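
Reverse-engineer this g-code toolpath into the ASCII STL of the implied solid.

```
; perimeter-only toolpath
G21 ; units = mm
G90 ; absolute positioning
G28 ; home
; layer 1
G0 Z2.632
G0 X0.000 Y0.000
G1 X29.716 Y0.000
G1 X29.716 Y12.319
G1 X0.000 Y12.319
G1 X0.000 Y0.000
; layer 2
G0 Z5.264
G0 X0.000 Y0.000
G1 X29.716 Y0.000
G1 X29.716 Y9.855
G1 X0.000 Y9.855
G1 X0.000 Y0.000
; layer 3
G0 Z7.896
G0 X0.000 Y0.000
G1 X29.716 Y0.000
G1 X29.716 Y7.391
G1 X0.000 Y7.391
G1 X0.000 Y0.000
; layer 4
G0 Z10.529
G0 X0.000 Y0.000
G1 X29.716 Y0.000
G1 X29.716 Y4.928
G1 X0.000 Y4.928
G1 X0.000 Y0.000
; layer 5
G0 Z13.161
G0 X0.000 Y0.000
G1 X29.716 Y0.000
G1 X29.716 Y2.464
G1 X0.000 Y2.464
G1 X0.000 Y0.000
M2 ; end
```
solid part
  facet normal 0.0000 0.0000 -1.0000
    outer loop
      vertex 29.716 14.783 0.000
      vertex 29.716 0.000 0.000
      vertex 0.000 0.000 0.000
    endloop
  endfacet
  facet normal 0.0000 0.0000 -1.0000
    outer loop
      vertex 0.000 14.783 0.000
      vertex 29.716 14.783 0.000
      vertex 0.000 0.000 0.000
    endloop
  endfacet
  facet normal 0.0000 -1.0000 0.0000
    outer loop
      vertex 0.000 0.000 0.000
      vertex 29.716 0.000 0.000
      vertex 29.716 0.000 15.793
    endloop
  endfacet
  facet normal 0.0000 -1.0000 0.0000
    outer loop
      vertex 0.000 0.000 0.000
      vertex 29.716 0.000 15.793
      vertex 0.000 0.000 15.793
    endloop
  endfacet
  facet normal 0.0000 0.7301 0.6834
    outer loop
      vertex 0.000 0.000 15.793
      vertex 29.716 0.000 15.793
      vertex 29.716 14.783 0.000
    endloop
  endfacet
  facet normal 0.0000 0.7301 0.6834
    outer loop
      vertex 0.000 0.000 15.793
      vertex 29.716 14.783 0.000
      vertex 0.000 14.783 0.000
    endloop
  endfacet
  facet normal -1.0000 0.0000 0.0000
    outer loop
      vertex 0.000 0.000 15.793
      vertex 0.000 14.783 0.000
      vertex 0.000 0.000 0.000
    endloop
  endfacet
  facet normal 1.0000 0.0000 0.0000
    outer loop
      vertex 29.716 0.000 0.000
      vertex 29.716 14.783 0.000
      vertex 29.716 0.000 15.793
    endloop
  endfacet
endsolid part

The G0 Z moves step by Δz≈2.632 mm. The G1 loops shrink linearly with z, so the solid tapers from its base footprint up to z≈15.8. Closing with a flat bottom cap and the tapered top and triangulating gives 8 facets — a wedge (ramp): 29.7 × 14.8 mm base, rising to 15.8 mm along the y=0 edge and sloping linearly to z=0 at y=14.8.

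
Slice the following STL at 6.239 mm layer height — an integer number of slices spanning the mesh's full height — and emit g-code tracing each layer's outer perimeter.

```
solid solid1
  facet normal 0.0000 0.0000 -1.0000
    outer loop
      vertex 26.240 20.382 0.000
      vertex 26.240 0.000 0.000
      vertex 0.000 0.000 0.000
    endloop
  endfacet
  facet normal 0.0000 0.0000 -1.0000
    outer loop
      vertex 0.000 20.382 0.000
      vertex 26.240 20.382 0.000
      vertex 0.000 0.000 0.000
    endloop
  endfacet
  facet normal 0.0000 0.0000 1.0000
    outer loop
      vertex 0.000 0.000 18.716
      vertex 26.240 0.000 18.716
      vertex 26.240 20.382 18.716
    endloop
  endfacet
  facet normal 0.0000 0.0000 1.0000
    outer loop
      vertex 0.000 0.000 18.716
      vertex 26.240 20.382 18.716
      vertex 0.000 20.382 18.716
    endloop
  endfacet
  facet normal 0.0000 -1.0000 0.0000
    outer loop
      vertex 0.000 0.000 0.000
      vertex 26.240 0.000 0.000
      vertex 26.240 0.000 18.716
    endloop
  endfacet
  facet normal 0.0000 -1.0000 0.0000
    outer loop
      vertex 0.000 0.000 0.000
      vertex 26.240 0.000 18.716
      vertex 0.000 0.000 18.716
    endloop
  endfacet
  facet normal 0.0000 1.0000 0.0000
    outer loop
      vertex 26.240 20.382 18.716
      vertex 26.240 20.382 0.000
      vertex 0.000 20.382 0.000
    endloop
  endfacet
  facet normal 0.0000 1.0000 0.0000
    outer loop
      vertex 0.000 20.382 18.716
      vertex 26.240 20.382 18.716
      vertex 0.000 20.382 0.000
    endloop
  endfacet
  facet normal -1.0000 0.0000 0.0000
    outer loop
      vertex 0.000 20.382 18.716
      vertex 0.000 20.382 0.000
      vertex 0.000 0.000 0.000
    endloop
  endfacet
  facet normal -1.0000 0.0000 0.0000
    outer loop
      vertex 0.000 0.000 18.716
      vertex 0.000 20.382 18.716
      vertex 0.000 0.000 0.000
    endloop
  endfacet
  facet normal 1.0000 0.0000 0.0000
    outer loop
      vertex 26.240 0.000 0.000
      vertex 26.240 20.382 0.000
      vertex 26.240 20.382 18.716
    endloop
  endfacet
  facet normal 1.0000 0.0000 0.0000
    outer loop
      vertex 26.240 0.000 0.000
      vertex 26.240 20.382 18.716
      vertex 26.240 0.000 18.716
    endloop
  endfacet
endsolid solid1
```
; perimeter-only toolpath
G21 ; units = mm
G90 ; absolute positioning
G28 ; home
; layer 1
G0 Z6.239
G0 X0.000 Y0.000
G1 X26.240 Y0.000
G1 X26.240 Y20.382
G1 X0.000 Y20.382
G1 X0.000 Y0.000
; layer 2
G0 Z12.477
G0 X0.000 Y0.000
G1 X26.240 Y0.000
G1 X26.240 Y20.382
G1 X0.000 Y20.382
G1 X0.000 Y0.000
; layer 3
G0 Z18.716
G0 X0.000 Y0.000
G1 X26.240 Y0.000
G1 X26.240 Y20.382
G1 X0.000 Y20.382
G1 X0.000 Y0.000
M2 ; end

The solid is a rectangular box, roughly 26.2 × 20.4 mm footprint and 18.7 mm tall. Slicing at Δz = 6.239 mm — 3 equal slices spanning the solid's height, so layer i sits at z = i·h/3 — gives 3 non-empty perimeters. Each is a 4-segment closed polygon; G0 lifts to the layer z and rapids to the start vertex, then G1 traces the edges.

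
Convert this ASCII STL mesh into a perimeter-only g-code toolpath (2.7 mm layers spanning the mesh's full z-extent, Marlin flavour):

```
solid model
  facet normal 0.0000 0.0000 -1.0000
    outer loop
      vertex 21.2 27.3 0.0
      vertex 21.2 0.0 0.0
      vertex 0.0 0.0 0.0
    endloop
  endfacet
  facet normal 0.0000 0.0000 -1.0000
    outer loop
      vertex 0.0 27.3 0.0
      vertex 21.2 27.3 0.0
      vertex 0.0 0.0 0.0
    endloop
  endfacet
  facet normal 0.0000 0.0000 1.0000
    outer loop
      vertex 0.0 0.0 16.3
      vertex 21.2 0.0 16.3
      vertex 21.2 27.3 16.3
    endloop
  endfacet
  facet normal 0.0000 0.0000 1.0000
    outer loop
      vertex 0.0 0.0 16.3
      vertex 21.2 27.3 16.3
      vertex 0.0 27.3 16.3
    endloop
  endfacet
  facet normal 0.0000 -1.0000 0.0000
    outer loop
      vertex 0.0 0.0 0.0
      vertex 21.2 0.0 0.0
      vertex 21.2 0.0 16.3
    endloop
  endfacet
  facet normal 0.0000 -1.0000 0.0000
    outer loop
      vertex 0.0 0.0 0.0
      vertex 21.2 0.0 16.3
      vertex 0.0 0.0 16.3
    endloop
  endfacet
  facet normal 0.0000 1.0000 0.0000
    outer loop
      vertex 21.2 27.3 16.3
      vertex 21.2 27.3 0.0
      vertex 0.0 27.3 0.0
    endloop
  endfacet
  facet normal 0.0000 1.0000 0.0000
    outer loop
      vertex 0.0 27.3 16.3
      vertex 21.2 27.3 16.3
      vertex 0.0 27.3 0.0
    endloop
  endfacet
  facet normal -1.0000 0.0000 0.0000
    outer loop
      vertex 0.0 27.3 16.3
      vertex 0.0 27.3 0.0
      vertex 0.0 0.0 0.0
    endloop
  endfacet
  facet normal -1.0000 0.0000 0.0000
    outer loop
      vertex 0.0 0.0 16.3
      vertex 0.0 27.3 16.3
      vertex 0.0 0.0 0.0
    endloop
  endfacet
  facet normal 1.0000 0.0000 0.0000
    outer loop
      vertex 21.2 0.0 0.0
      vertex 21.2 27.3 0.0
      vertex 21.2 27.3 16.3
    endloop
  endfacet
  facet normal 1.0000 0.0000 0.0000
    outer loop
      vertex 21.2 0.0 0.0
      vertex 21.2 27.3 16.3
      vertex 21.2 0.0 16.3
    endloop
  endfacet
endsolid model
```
; perimeter-only toolpath
G21 ; units = mm
G90 ; absolute positioning
G28 ; home
; layer 1
G0 Z2.7
G0 X0.0 Y0.0
G1 X21.2 Y0.0
G1 X21.2 Y27.3
G1 X0.0 Y27.3
G1 X0.0 Y0.0
; layer 2
G0 Z5.4
G0 X0.0 Y0.0
G1 X21.2 Y0.0
G1 X21.2 Y27.3
G1 X0.0 Y27.3
G1 X0.0 Y0.0
; layer 3
G0 Z8.2
G0 X0.0 Y0.0
G1 X21.2 Y0.0
G1 X21.2 Y27.3
G1 X0.0 Y27.3
G1 X0.0 Y0.0
; layer 4
G0 Z10.9
G0 X0.0 Y0.0
G1 X21.2 Y0.0
G1 X21.2 Y27.3
G1 X0.0 Y27.3
G1 X0.0 Y0.0
; layer 5
G0 Z13.6
G0 X0.0 Y0.0
G1 X21.2 Y0.0
G1 X21.2 Y27.3
G1 X0.0 Y27.3
G1 X0.0 Y0.0
; layer 6
G0 Z16.3
G0 X0.0 Y0.0
G1 X21.2 Y0.0
G1 X21.2 Y27.3
G1 X0.0 Y27.3
G1 X0.0 Y0.0
M2 ; end

The solid is a rectangular box, roughly 21.2 × 27.3 mm footprint and 16.3 mm tall. Slicing at Δz = 2.7 mm — 6 equal slices spanning the solid's height, so layer i sits at z = i·h/6 — gives 6 non-empty perimeters. Each is a 4-segment closed polygon; G0 lifts to the layer z and rapids to the start vertex, then G1 traces the edges.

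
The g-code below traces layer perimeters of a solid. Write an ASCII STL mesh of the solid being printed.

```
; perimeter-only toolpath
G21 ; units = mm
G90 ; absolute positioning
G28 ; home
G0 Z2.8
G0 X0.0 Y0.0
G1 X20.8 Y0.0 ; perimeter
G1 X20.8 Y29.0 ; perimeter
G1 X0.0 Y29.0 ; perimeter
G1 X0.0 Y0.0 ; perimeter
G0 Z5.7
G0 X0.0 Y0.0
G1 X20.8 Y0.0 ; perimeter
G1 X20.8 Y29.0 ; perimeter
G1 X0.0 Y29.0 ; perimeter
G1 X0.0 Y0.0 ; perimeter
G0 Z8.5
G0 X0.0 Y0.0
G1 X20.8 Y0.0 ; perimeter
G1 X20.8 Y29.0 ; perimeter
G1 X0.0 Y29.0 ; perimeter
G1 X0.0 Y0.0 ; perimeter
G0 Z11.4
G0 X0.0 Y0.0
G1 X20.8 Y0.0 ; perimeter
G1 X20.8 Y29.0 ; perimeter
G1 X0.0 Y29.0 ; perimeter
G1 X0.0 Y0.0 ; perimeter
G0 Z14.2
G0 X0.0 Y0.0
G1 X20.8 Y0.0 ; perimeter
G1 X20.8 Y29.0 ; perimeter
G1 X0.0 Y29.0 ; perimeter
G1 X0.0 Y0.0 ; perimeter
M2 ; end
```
solid part
  facet normal 0.0000 0.0000 -1.0000
    outer loop
      vertex 20.8 29.0 0.0
      vertex 20.8 0.0 0.0
      vertex 0.0 0.0 0.0
    endloop
  endfacet
  facet normal 0.0000 0.0000 -1.0000
    outer loop
      vertex 0.0 29.0 0.0
      vertex 20.8 29.0 0.0
      vertex 0.0 0.0 0.0
    endloop
  endfacet
  facet normal 0.0000 0.0000 1.0000
    outer loop
      vertex 0.0 0.0 14.2
      vertex 20.8 0.0 14.2
      vertex 20.8 29.0 14.2
    endloop
  endfacet
  facet normal 0.0000 0.0000 1.0000
    outer loop
      vertex 0.0 0.0 14.2
      vertex 20.8 29.0 14.2
      vertex 0.0 29.0 14.2
    endloop
  endfacet
  facet normal 0.0000 -1.0000 0.0000
    outer loop
      vertex 0.0 0.0 0.0
      vertex 20.8 0.0 0.0
      vertex 20.8 0.0 14.2
    endloop
  endfacet
  facet normal 0.0000 -1.0000 0.0000
    outer loop
      vertex 0.0 0.0 0.0
      vertex 20.8 0.0 14.2
      vertex 0.0 0.0 14.2
    endloop
  endfacet
  facet normal 0.0000 1.0000 0.0000
    outer loop
      vertex 20.8 29.0 14.2
      vertex 20.8 29.0 0.0
      vertex 0.0 29.0 0.0
    endloop
  endfacet
  facet normal 0.0000 1.0000 0.0000
    outer loop
      vertex 0.0 29.0 14.2
      vertex 20.8 29.0 14.2
      vertex 0.0 29.0 0.0
    endloop
  endfacet
  facet normal -1.0000 0.0000 0.0000
    outer loop
      vertex 0.0 29.0 14.2
      vertex 0.0 29.0 0.0
      vertex 0.0 0.0 0.0
    endloop
  endfacet
  facet normal -1.0000 0.0000 0.0000
    outer loop
      vertex 0.0 0.0 14.2
      vertex 0.0 29.0 14.2
      vertex 0.0 0.0 0.0
    endloop
  endfacet
  facet normal 1.0000 0.0000 0.0000
    outer loop
      vertex 20.8 0.0 0.0
      vertex 20.8 29.0 0.0
      vertex 20.8 29.0 14.2
    endloop
  endfacet
  facet normal 1.0000 0.0000 0.0000
    outer loop
      vertex 20.8 0.0 0.0
      vertex 20.8 29.0 14.2
      vertex 20.8 0.0 14.2
    endloop
  endfacet
endsolid part

The G0 Z moves step by Δz≈2.8 mm. Every layer's G1 loop is the same polygon, so the solid is a straight extrusion of it from z=0 to z≈14.2. Closing with flat bottom and top caps and triangulating gives 12 facets — a rectangular box, roughly 20.8 × 29 mm footprint and 14.2 mm tall.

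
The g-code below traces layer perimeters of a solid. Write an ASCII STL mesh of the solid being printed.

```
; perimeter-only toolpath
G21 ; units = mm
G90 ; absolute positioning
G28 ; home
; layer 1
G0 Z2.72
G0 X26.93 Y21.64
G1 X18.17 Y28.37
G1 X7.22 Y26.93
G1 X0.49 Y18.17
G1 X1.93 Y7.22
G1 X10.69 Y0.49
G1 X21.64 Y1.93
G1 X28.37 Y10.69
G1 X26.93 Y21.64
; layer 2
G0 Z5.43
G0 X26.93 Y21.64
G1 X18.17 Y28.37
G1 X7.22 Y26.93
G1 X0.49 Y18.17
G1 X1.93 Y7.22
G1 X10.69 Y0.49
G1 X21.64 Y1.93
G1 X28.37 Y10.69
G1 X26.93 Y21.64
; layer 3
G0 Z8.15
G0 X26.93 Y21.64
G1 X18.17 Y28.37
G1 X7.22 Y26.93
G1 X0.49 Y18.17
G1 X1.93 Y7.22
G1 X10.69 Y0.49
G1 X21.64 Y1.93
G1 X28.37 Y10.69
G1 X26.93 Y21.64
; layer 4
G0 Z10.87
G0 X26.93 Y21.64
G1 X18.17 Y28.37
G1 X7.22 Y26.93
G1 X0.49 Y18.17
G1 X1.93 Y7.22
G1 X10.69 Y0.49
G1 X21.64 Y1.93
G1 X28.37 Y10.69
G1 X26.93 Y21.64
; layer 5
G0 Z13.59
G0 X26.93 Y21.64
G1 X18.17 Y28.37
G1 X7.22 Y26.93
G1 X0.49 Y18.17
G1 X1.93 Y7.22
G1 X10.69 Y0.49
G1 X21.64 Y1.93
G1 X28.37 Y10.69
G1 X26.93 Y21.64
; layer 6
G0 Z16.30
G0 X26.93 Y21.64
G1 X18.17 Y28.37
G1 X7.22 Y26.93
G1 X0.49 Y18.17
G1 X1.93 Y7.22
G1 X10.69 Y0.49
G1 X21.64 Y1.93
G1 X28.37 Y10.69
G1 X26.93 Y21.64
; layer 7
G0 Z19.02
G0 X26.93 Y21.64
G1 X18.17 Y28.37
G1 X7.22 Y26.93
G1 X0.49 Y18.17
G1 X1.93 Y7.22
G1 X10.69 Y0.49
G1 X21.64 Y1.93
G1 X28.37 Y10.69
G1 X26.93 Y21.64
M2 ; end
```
solid part
  facet normal 0.0000 0.0000 -1.0000
    outer loop
      vertex 7.22 26.93 0.00
      vertex 18.17 28.37 0.00
      vertex 26.93 21.64 0.00
    endloop
  endfacet
  facet normal 0.0000 0.0000 -1.0000
    outer loop
      vertex 0.49 18.17 0.00
      vertex 7.22 26.93 0.00
      vertex 26.93 21.64 0.00
    endloop
  endfacet
  facet normal 0.0000 0.0000 -1.0000
    outer loop
      vertex 1.93 7.22 0.00
      vertex 0.49 18.17 0.00
      vertex 26.93 21.64 0.00
    endloop
  endfacet
  facet normal 0.0000 0.0000 -1.0000
    outer loop
      vertex 10.69 0.49 0.00
      vertex 1.93 7.22 0.00
      vertex 26.93 21.64 0.00
    endloop
  endfacet
  facet normal 0.0000 0.0000 -1.0000
    outer loop
      vertex 21.64 1.93 0.00
      vertex 10.69 0.49 0.00
      vertex 26.93 21.64 0.00
    endloop
  endfacet
  facet normal 0.0000 0.0000 -1.0000
    outer loop
      vertex 28.37 10.69 0.00
      vertex 21.64 1.93 0.00
      vertex 26.93 21.64 0.00
    endloop
  endfacet
  facet normal 0.0000 0.0000 1.0000
    outer loop
      vertex 26.93 21.64 19.02
      vertex 18.17 28.37 19.02
      vertex 7.22 26.93 19.02
    endloop
  endfacet
  facet normal 0.0000 0.0000 1.0000
    outer loop
      vertex 26.93 21.64 19.02
      vertex 7.22 26.93 19.02
      vertex 0.49 18.17 19.02
    endloop
  endfacet
  facet normal 0.0000 0.0000 1.0000
    outer loop
      vertex 26.93 21.64 19.02
      vertex 0.49 18.17 19.02
      vertex 1.93 7.22 19.02
    endloop
  endfacet
  facet normal 0.0000 0.0000 1.0000
    outer loop
      vertex 26.93 21.64 19.02
      vertex 1.93 7.22 19.02
      vertex 10.69 0.49 19.02
    endloop
  endfacet
  facet normal 0.0000 0.0000 1.0000
    outer loop
      vertex 26.93 21.64 19.02
      vertex 10.69 0.49 19.02
      vertex 21.64 1.93 19.02
    endloop
  endfacet
  facet normal 0.0000 0.0000 1.0000
    outer loop
      vertex 26.93 21.64 19.02
      vertex 21.64 1.93 19.02
      vertex 28.37 10.69 19.02
    endloop
  endfacet
  facet normal 0.6092 0.7930 0.0000
    outer loop
      vertex 26.93 21.64 0.00
      vertex 18.17 28.37 0.00
      vertex 18.17 28.37 19.02
    endloop
  endfacet
  facet normal 0.6092 0.7930 0.0000
    outer loop
      vertex 26.93 21.64 0.00
      vertex 18.17 28.37 19.02
      vertex 26.93 21.64 19.02
    endloop
  endfacet
  facet normal -0.1304 0.9915 0.0000
    outer loop
      vertex 18.17 28.37 0.00
      vertex 7.22 26.93 0.00
      vertex 7.22 26.93 19.02
    endloop
  endfacet
  facet normal -0.1304 0.9915 0.0000
    outer loop
      vertex 18.17 28.37 0.00
      vertex 7.22 26.93 19.02
      vertex 18.17 28.37 19.02
    endloop
  endfacet
  facet normal -0.7930 0.6092 0.0000
    outer loop
      vertex 7.22 26.93 0.00
      vertex 0.49 18.17 0.00
      vertex 0.49 18.17 19.02
    endloop
  endfacet
  facet normal -0.7930 0.6092 0.0000
    outer loop
      vertex 7.22 26.93 0.00
      vertex 0.49 18.17 19.02
      vertex 7.22 26.93 19.02
    endloop
  endfacet
  facet normal -0.9915 -0.1304 0.0000
    outer loop
      vertex 0.49 18.17 0.00
      vertex 1.93 7.22 0.00
      vertex 1.93 7.22 19.02
    endloop
  endfacet
  facet normal -0.9915 -0.1304 0.0000
    outer loop
      vertex 0.49 18.17 0.00
      vertex 1.93 7.22 19.02
      vertex 0.49 18.17 19.02
    endloop
  endfacet
  facet normal -0.6092 -0.7930 0.0000
    outer loop
      vertex 1.93 7.22 0.00
      vertex 10.69 0.49 0.00
      vertex 10.69 0.49 19.02
    endloop
  endfacet
  facet normal -0.6092 -0.7930 0.0000
    outer loop
      vertex 1.93 7.22 0.00
      vertex 10.69 0.49 19.02
      vertex 1.93 7.22 19.02
    endloop
  endfacet
  facet normal 0.1304 -0.9915 0.0000
    outer loop
      vertex 10.69 0.49 0.00
      vertex 21.64 1.93 0.00
      vertex 21.64 1.93 19.02
    endloop
  endfacet
  facet normal 0.1304 -0.9915 0.0000
    outer loop
      vertex 10.69 0.49 0.00
      vertex 21.64 1.93 19.02
      vertex 10.69 0.49 19.02
    endloop
  endfacet
  facet normal 0.7930 -0.6092 0.0000
    outer loop
      vertex 21.64 1.93 0.00
      vertex 28.37 10.69 0.00
      vertex 28.37 10.69 19.02
    endloop
  endfacet
  facet normal 0.7930 -0.6092 0.0000
    outer loop
      vertex 21.64 1.93 0.00
      vertex 28.37 10.69 19.02
      vertex 21.64 1.93 19.02
    endloop
  endfacet
  facet normal 0.9915 0.1304 0.0000
    outer loop
      vertex 28.37 10.69 0.00
      vertex 26.93 21.64 0.00
      vertex 26.93 21.64 19.02
    endloop
  endfacet
  facet normal 0.9915 0.1304 0.0000
    outer loop
      vertex 28.37 10.69 0.00
      vertex 26.93 21.64 19.02
      vertex 28.37 10.69 19.02
    endloop
  endfacet
endsolid part

The G0 Z moves step by Δz≈2.72 mm. Every layer's G1 loop is the same polygon, so the solid is a straight extrusion of it from z=0 to z≈19. Closing with flat bottom and top caps and triangulating gives 28 facets — a regular 8-sided prism (a cylinder approximated with 8 flat sides), circumscribed radius ≈ 14.4 mm, height ≈ 19 mm.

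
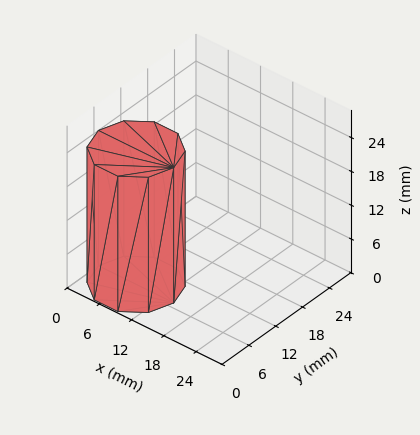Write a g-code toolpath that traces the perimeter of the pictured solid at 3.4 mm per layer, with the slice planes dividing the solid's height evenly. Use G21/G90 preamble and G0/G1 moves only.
Reading the render: the shape is a regular 10-sided prism (a cylinder approximated with 10 flat sides), circumscribed radius ≈ 7 mm, height ≈ 24 mm (dimensions read to the nearest mm from the axis ticks). For the g-code, the solid's height is divided into equal slices at the stated Δz and each level perimeter traced with G1 moves after a G0 lift.

; perimeter-only toolpath
G21 ; units = mm
G90 ; absolute positioning
G28 ; home
; layer 1
G0 Z3.4
G0 X14.0 Y7.0
G1 X12.7 Y11.1
G1 X9.2 Y13.7
G1 X4.8 Y13.7
G1 X1.3 Y11.1
G1 X0.0 Y7.0
G1 X1.3 Y2.9
G1 X4.8 Y0.3
G1 X9.2 Y0.3
G1 X12.7 Y2.9
G1 X14.0 Y7.0
; layer 2
G0 Z6.9
G0 X14.0 Y7.0
G1 X12.7 Y11.1
G1 X9.2 Y13.7
G1 X4.8 Y13.7
G1 X1.3 Y11.1
G1 X0.0 Y7.0
G1 X1.3 Y2.9
G1 X4.8 Y0.3
G1 X9.2 Y0.3
G1 X12.7 Y2.9
G1 X14.0 Y7.0
; layer 3
G0 Z10.3
G0 X14.0 Y7.0
G1 X12.7 Y11.1
G1 X9.2 Y13.7
G1 X4.8 Y13.7
G1 X1.3 Y11.1
G1 X0.0 Y7.0
G1 X1.3 Y2.9
G1 X4.8 Y0.3
G1 X9.2 Y0.3
G1 X12.7 Y2.9
G1 X14.0 Y7.0
; layer 4
G0 Z13.7
G0 X14.0 Y7.0
G1 X12.7 Y11.1
G1 X9.2 Y13.7
G1 X4.8 Y13.7
G1 X1.3 Y11.1
G1 X0.0 Y7.0
G1 X1.3 Y2.9
G1 X4.8 Y0.3
G1 X9.2 Y0.3
G1 X12.7 Y2.9
G1 X14.0 Y7.0
; layer 5
G0 Z17.1
G0 X14.0 Y7.0
G1 X12.7 Y11.1
G1 X9.2 Y13.7
G1 X4.8 Y13.7
G1 X1.3 Y11.1
G1 X0.0 Y7.0
G1 X1.3 Y2.9
G1 X4.8 Y0.3
G1 X9.2 Y0.3
G1 X12.7 Y2.9
G1 X14.0 Y7.0
; layer 6
G0 Z20.6
G0 X14.0 Y7.0
G1 X12.7 Y11.1
G1 X9.2 Y13.7
G1 X4.8 Y13.7
G1 X1.3 Y11.1
G1 X0.0 Y7.0
G1 X1.3 Y2.9
G1 X4.8 Y0.3
G1 X9.2 Y0.3
G1 X12.7 Y2.9
G1 X14.0 Y7.0
; layer 7
G0 Z24.0
G0 X14.0 Y7.0
G1 X12.7 Y11.1
G1 X9.2 Y13.7
G1 X4.8 Y13.7
G1 X1.3 Y11.1
G1 X0.0 Y7.0
G1 X1.3 Y2.9
G1 X4.8 Y0.3
G1 X9.2 Y0.3
G1 X12.7 Y2.9
G1 X14.0 Y7.0
M2 ; end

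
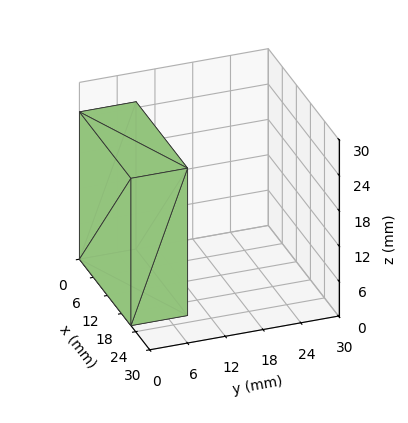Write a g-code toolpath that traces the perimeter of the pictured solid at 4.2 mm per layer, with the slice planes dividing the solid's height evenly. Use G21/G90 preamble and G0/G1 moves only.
Reading the render: the shape is a rectangular box, roughly 22 × 9 mm footprint and 25 mm tall (dimensions read to the nearest mm from the axis ticks). For the g-code, the solid's height is divided into equal slices at the stated Δz and each level perimeter traced with G1 moves after a G0 lift.

; perimeter-only toolpath
G21 ; units = mm
G90 ; absolute positioning
G28 ; home
; layer 1
G0 Z4.2
G0 X0.0 Y0.0
G1 X22.0 Y0.0
G1 X22.0 Y9.0
G1 X0.0 Y9.0
G1 X0.0 Y0.0
; layer 2
G0 Z8.3
G0 X0.0 Y0.0
G1 X22.0 Y0.0
G1 X22.0 Y9.0
G1 X0.0 Y9.0
G1 X0.0 Y0.0
; layer 3
G0 Z12.5
G0 X0.0 Y0.0
G1 X22.0 Y0.0
G1 X22.0 Y9.0
G1 X0.0 Y9.0
G1 X0.0 Y0.0
; layer 4
G0 Z16.7
G0 X0.0 Y0.0
G1 X22.0 Y0.0
G1 X22.0 Y9.0
G1 X0.0 Y9.0
G1 X0.0 Y0.0
; layer 5
G0 Z20.8
G0 X0.0 Y0.0
G1 X22.0 Y0.0
G1 X22.0 Y9.0
G1 X0.0 Y9.0
G1 X0.0 Y0.0
; layer 6
G0 Z25.0
G0 X0.0 Y0.0
G1 X22.0 Y0.0
G1 X22.0 Y9.0
G1 X0.0 Y9.0
G1 X0.0 Y0.0
M2 ; end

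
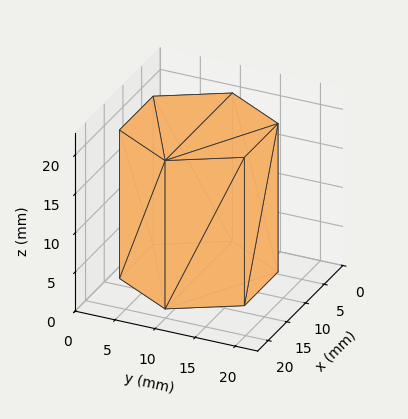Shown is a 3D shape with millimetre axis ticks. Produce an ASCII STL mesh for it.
Reading the render: the shape is a regular 6-sided prism (a cylinder approximated with 6 flat sides), circumscribed radius ≈ 9 mm, height ≈ 19 mm (dimensions read to the nearest mm from the axis ticks). For the STL, each face is triangulated and given an outward normal.

solid part
  facet normal 0.0000 0.0000 -1.0000
    outer loop
      vertex 4.5 16.8 0.0
      vertex 13.5 16.8 0.0
      vertex 18.0 9.0 0.0
    endloop
  endfacet
  facet normal 0.0000 0.0000 -1.0000
    outer loop
      vertex 0.0 9.0 0.0
      vertex 4.5 16.8 0.0
      vertex 18.0 9.0 0.0
    endloop
  endfacet
  facet normal 0.0000 0.0000 -1.0000
    outer loop
      vertex 4.5 1.2 0.0
      vertex 0.0 9.0 0.0
      vertex 18.0 9.0 0.0
    endloop
  endfacet
  facet normal 0.0000 0.0000 -1.0000
    outer loop
      vertex 13.5 1.2 0.0
      vertex 4.5 1.2 0.0
      vertex 18.0 9.0 0.0
    endloop
  endfacet
  facet normal 0.0000 0.0000 1.0000
    outer loop
      vertex 18.0 9.0 19.0
      vertex 13.5 16.8 19.0
      vertex 4.5 16.8 19.0
    endloop
  endfacet
  facet normal 0.0000 0.0000 1.0000
    outer loop
      vertex 18.0 9.0 19.0
      vertex 4.5 16.8 19.0
      vertex 0.0 9.0 19.0
    endloop
  endfacet
  facet normal 0.0000 0.0000 1.0000
    outer loop
      vertex 18.0 9.0 19.0
      vertex 0.0 9.0 19.0
      vertex 4.5 1.2 19.0
    endloop
  endfacet
  facet normal 0.0000 0.0000 1.0000
    outer loop
      vertex 18.0 9.0 19.0
      vertex 4.5 1.2 19.0
      vertex 13.5 1.2 19.0
    endloop
  endfacet
  facet normal 0.8662 0.4997 0.0000
    outer loop
      vertex 18.0 9.0 0.0
      vertex 13.5 16.8 0.0
      vertex 13.5 16.8 19.0
    endloop
  endfacet
  facet normal 0.8662 0.4997 0.0000
    outer loop
      vertex 18.0 9.0 0.0
      vertex 13.5 16.8 19.0
      vertex 18.0 9.0 19.0
    endloop
  endfacet
  facet normal 0.0000 1.0000 0.0000
    outer loop
      vertex 13.5 16.8 0.0
      vertex 4.5 16.8 0.0
      vertex 4.5 16.8 19.0
    endloop
  endfacet
  facet normal 0.0000 1.0000 0.0000
    outer loop
      vertex 13.5 16.8 0.0
      vertex 4.5 16.8 19.0
      vertex 13.5 16.8 19.0
    endloop
  endfacet
  facet normal -0.8662 0.4997 0.0000
    outer loop
      vertex 4.5 16.8 0.0
      vertex 0.0 9.0 0.0
      vertex 0.0 9.0 19.0
    endloop
  endfacet
  facet normal -0.8662 0.4997 0.0000
    outer loop
      vertex 4.5 16.8 0.0
      vertex 0.0 9.0 19.0
      vertex 4.5 16.8 19.0
    endloop
  endfacet
  facet normal -0.8662 -0.4997 0.0000
    outer loop
      vertex 0.0 9.0 0.0
      vertex 4.5 1.2 0.0
      vertex 4.5 1.2 19.0
    endloop
  endfacet
  facet normal -0.8662 -0.4997 0.0000
    outer loop
      vertex 0.0 9.0 0.0
      vertex 4.5 1.2 19.0
      vertex 0.0 9.0 19.0
    endloop
  endfacet
  facet normal 0.0000 -1.0000 0.0000
    outer loop
      vertex 4.5 1.2 0.0
      vertex 13.5 1.2 0.0
      vertex 13.5 1.2 19.0
    endloop
  endfacet
  facet normal 0.0000 -1.0000 0.0000
    outer loop
      vertex 4.5 1.2 0.0
      vertex 13.5 1.2 19.0
      vertex 4.5 1.2 19.0
    endloop
  endfacet
  facet normal 0.8662 -0.4997 0.0000
    outer loop
      vertex 13.5 1.2 0.0
      vertex 18.0 9.0 0.0
      vertex 18.0 9.0 19.0
    endloop
  endfacet
  facet normal 0.8662 -0.4997 0.0000
    outer loop
      vertex 13.5 1.2 0.0
      vertex 18.0 9.0 19.0
      vertex 13.5 1.2 19.0
    endloop
  endfacet
endsolid part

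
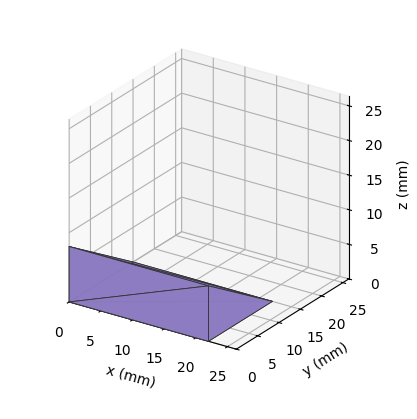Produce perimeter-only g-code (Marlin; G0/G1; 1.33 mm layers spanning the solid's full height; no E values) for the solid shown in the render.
Reading the render: the shape is a wedge (ramp): 22 × 15 mm base, rising to 8 mm along the y=0 edge and sloping linearly to z=0 at y=15 (dimensions read to the nearest mm from the axis ticks). For the g-code, the solid's height is divided into equal slices at the stated Δz and each level perimeter traced with G1 moves after a G0 lift.

; perimeter-only toolpath
G21 ; units = mm
G90 ; absolute positioning
G28 ; home
; layer 1
G0 Z1.33
G0 X0.00 Y0.00
G1 X22.00 Y0.00
G1 X22.00 Y12.50
G1 X0.00 Y12.50
G1 X0.00 Y0.00
; layer 2
G0 Z2.67
G0 X0.00 Y0.00
G1 X22.00 Y0.00
G1 X22.00 Y10.00
G1 X0.00 Y10.00
G1 X0.00 Y0.00
; layer 3
G0 Z4.00
G0 X0.00 Y0.00
G1 X22.00 Y0.00
G1 X22.00 Y7.50
G1 X0.00 Y7.50
G1 X0.00 Y0.00
; layer 4
G0 Z5.33
G0 X0.00 Y0.00
G1 X22.00 Y0.00
G1 X22.00 Y5.00
G1 X0.00 Y5.00
G1 X0.00 Y0.00
; layer 5
G0 Z6.67
G0 X0.00 Y0.00
G1 X22.00 Y0.00
G1 X22.00 Y2.50
G1 X0.00 Y2.50
G1 X0.00 Y0.00
M2 ; end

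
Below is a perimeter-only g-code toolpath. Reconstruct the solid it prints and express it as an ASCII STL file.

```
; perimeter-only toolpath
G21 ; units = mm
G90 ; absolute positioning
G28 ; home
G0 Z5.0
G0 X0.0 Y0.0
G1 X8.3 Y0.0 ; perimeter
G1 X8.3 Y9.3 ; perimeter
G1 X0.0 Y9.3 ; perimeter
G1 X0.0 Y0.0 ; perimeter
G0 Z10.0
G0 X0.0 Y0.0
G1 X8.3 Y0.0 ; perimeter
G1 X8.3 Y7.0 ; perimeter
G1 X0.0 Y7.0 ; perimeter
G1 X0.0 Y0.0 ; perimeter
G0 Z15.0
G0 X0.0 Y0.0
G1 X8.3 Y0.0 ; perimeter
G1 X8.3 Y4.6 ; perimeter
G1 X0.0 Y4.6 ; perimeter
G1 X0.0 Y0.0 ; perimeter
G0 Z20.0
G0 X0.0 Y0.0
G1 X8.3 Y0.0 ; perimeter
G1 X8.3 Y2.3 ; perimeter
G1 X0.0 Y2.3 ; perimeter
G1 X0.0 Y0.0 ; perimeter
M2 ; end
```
solid part
  facet normal 0.0000 0.0000 -1.0000
    outer loop
      vertex 8.3 11.6 0.0
      vertex 8.3 0.0 0.0
      vertex 0.0 0.0 0.0
    endloop
  endfacet
  facet normal 0.0000 0.0000 -1.0000
    outer loop
      vertex 0.0 11.6 0.0
      vertex 8.3 11.6 0.0
      vertex 0.0 0.0 0.0
    endloop
  endfacet
  facet normal 0.0000 -1.0000 0.0000
    outer loop
      vertex 0.0 0.0 0.0
      vertex 8.3 0.0 0.0
      vertex 8.3 0.0 25.0
    endloop
  endfacet
  facet normal 0.0000 -1.0000 0.0000
    outer loop
      vertex 0.0 0.0 0.0
      vertex 8.3 0.0 25.0
      vertex 0.0 0.0 25.0
    endloop
  endfacet
  facet normal 0.0000 0.9071 0.4209
    outer loop
      vertex 0.0 0.0 25.0
      vertex 8.3 0.0 25.0
      vertex 8.3 11.6 0.0
    endloop
  endfacet
  facet normal 0.0000 0.9071 0.4209
    outer loop
      vertex 0.0 0.0 25.0
      vertex 8.3 11.6 0.0
      vertex 0.0 11.6 0.0
    endloop
  endfacet
  facet normal -1.0000 0.0000 0.0000
    outer loop
      vertex 0.0 0.0 25.0
      vertex 0.0 11.6 0.0
      vertex 0.0 0.0 0.0
    endloop
  endfacet
  facet normal 1.0000 0.0000 0.0000
    outer loop
      vertex 8.3 0.0 0.0
      vertex 8.3 11.6 0.0
      vertex 8.3 0.0 25.0
    endloop
  endfacet
endsolid part

The G0 Z moves step by Δz≈5.0 mm. The G1 loops shrink linearly with z, so the solid tapers from its base footprint up to z≈25. Closing with a flat bottom cap and the tapered top and triangulating gives 8 facets — a wedge (ramp): 8.3 × 11.6 mm base, rising to 25 mm along the y=0 edge and sloping linearly to z=0 at y=11.6.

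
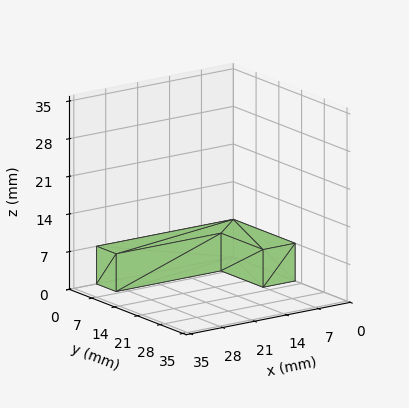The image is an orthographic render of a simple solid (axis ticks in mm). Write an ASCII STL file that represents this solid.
Reading the render: the shape is an L-shaped prism: outer 30 × 19 mm, arm thicknesses ≈ 6 mm (horizontal) and 7 mm (vertical), extruded 7 mm in z (dimensions read to the nearest mm from the axis ticks). For the STL, each face is triangulated and given an outward normal.

solid part
  facet normal 0.0000 0.0000 -1.0000
    outer loop
      vertex 30.000 6.000 0.000
      vertex 30.000 0.000 0.000
      vertex 0.000 0.000 0.000
    endloop
  endfacet
  facet normal 0.0000 0.0000 -1.0000
    outer loop
      vertex 7.000 6.000 0.000
      vertex 30.000 6.000 0.000
      vertex 0.000 0.000 0.000
    endloop
  endfacet
  facet normal 0.0000 0.0000 -1.0000
    outer loop
      vertex 7.000 19.000 0.000
      vertex 7.000 6.000 0.000
      vertex 0.000 0.000 0.000
    endloop
  endfacet
  facet normal 0.0000 0.0000 -1.0000
    outer loop
      vertex 0.000 19.000 0.000
      vertex 7.000 19.000 0.000
      vertex 0.000 0.000 0.000
    endloop
  endfacet
  facet normal 0.0000 0.0000 1.0000
    outer loop
      vertex 0.000 0.000 7.000
      vertex 30.000 0.000 7.000
      vertex 30.000 6.000 7.000
    endloop
  endfacet
  facet normal 0.0000 0.0000 1.0000
    outer loop
      vertex 0.000 0.000 7.000
      vertex 30.000 6.000 7.000
      vertex 7.000 6.000 7.000
    endloop
  endfacet
  facet normal 0.0000 0.0000 1.0000
    outer loop
      vertex 0.000 0.000 7.000
      vertex 7.000 6.000 7.000
      vertex 7.000 19.000 7.000
    endloop
  endfacet
  facet normal 0.0000 0.0000 1.0000
    outer loop
      vertex 0.000 0.000 7.000
      vertex 7.000 19.000 7.000
      vertex 0.000 19.000 7.000
    endloop
  endfacet
  facet normal 0.0000 -1.0000 0.0000
    outer loop
      vertex 0.000 0.000 0.000
      vertex 30.000 0.000 0.000
      vertex 30.000 0.000 7.000
    endloop
  endfacet
  facet normal 0.0000 -1.0000 0.0000
    outer loop
      vertex 0.000 0.000 0.000
      vertex 30.000 0.000 7.000
      vertex 0.000 0.000 7.000
    endloop
  endfacet
  facet normal 1.0000 0.0000 0.0000
    outer loop
      vertex 30.000 0.000 0.000
      vertex 30.000 6.000 0.000
      vertex 30.000 6.000 7.000
    endloop
  endfacet
  facet normal 1.0000 0.0000 0.0000
    outer loop
      vertex 30.000 0.000 0.000
      vertex 30.000 6.000 7.000
      vertex 30.000 0.000 7.000
    endloop
  endfacet
  facet normal 0.0000 1.0000 0.0000
    outer loop
      vertex 30.000 6.000 0.000
      vertex 7.000 6.000 0.000
      vertex 7.000 6.000 7.000
    endloop
  endfacet
  facet normal 0.0000 1.0000 0.0000
    outer loop
      vertex 30.000 6.000 0.000
      vertex 7.000 6.000 7.000
      vertex 30.000 6.000 7.000
    endloop
  endfacet
  facet normal 1.0000 0.0000 0.0000
    outer loop
      vertex 7.000 6.000 0.000
      vertex 7.000 19.000 0.000
      vertex 7.000 19.000 7.000
    endloop
  endfacet
  facet normal 1.0000 0.0000 0.0000
    outer loop
      vertex 7.000 6.000 0.000
      vertex 7.000 19.000 7.000
      vertex 7.000 6.000 7.000
    endloop
  endfacet
  facet normal 0.0000 1.0000 0.0000
    outer loop
      vertex 7.000 19.000 0.000
      vertex 0.000 19.000 0.000
      vertex 0.000 19.000 7.000
    endloop
  endfacet
  facet normal 0.0000 1.0000 0.0000
    outer loop
      vertex 7.000 19.000 0.000
      vertex 0.000 19.000 7.000
      vertex 7.000 19.000 7.000
    endloop
  endfacet
  facet normal -1.0000 0.0000 0.0000
    outer loop
      vertex 0.000 19.000 0.000
      vertex 0.000 0.000 0.000
      vertex 0.000 0.000 7.000
    endloop
  endfacet
  facet normal -1.0000 0.0000 0.0000
    outer loop
      vertex 0.000 19.000 0.000
      vertex 0.000 0.000 7.000
      vertex 0.000 19.000 7.000
    endloop
  endfacet
endsolid part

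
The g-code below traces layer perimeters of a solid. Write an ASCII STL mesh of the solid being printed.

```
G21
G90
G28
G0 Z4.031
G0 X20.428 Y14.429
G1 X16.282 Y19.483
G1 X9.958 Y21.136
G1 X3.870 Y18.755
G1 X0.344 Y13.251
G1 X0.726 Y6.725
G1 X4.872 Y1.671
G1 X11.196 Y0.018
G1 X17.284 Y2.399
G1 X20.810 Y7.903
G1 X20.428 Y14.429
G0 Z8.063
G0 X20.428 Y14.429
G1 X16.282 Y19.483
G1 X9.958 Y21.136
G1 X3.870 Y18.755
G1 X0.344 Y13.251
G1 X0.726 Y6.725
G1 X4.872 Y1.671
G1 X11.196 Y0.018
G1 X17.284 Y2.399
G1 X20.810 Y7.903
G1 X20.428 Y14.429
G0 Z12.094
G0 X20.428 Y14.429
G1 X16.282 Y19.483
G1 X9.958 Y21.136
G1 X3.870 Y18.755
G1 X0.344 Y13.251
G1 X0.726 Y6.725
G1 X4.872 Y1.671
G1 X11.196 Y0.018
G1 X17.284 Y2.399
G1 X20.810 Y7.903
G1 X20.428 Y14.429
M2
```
solid part
  facet normal 0.0000 0.0000 -1.0000
    outer loop
      vertex 9.958 21.136 0.000
      vertex 16.282 19.483 0.000
      vertex 20.428 14.429 0.000
    endloop
  endfacet
  facet normal 0.0000 0.0000 -1.0000
    outer loop
      vertex 3.870 18.755 0.000
      vertex 9.958 21.136 0.000
      vertex 20.428 14.429 0.000
    endloop
  endfacet
  facet normal 0.0000 0.0000 -1.0000
    outer loop
      vertex 0.344 13.251 0.000
      vertex 3.870 18.755 0.000
      vertex 20.428 14.429 0.000
    endloop
  endfacet
  facet normal 0.0000 0.0000 -1.0000
    outer loop
      vertex 0.726 6.725 0.000
      vertex 0.344 13.251 0.000
      vertex 20.428 14.429 0.000
    endloop
  endfacet
  facet normal 0.0000 0.0000 -1.0000
    outer loop
      vertex 4.872 1.671 0.000
      vertex 0.726 6.725 0.000
      vertex 20.428 14.429 0.000
    endloop
  endfacet
  facet normal 0.0000 0.0000 -1.0000
    outer loop
      vertex 11.196 0.018 0.000
      vertex 4.872 1.671 0.000
      vertex 20.428 14.429 0.000
    endloop
  endfacet
  facet normal 0.0000 0.0000 -1.0000
    outer loop
      vertex 17.284 2.399 0.000
      vertex 11.196 0.018 0.000
      vertex 20.428 14.429 0.000
    endloop
  endfacet
  facet normal 0.0000 0.0000 -1.0000
    outer loop
      vertex 20.810 7.903 0.000
      vertex 17.284 2.399 0.000
      vertex 20.428 14.429 0.000
    endloop
  endfacet
  facet normal 0.0000 0.0000 1.0000
    outer loop
      vertex 20.428 14.429 12.094
      vertex 16.282 19.483 12.094
      vertex 9.958 21.136 12.094
    endloop
  endfacet
  facet normal 0.0000 0.0000 1.0000
    outer loop
      vertex 20.428 14.429 12.094
      vertex 9.958 21.136 12.094
      vertex 3.870 18.755 12.094
    endloop
  endfacet
  facet normal 0.0000 0.0000 1.0000
    outer loop
      vertex 20.428 14.429 12.094
      vertex 3.870 18.755 12.094
      vertex 0.344 13.251 12.094
    endloop
  endfacet
  facet normal 0.0000 0.0000 1.0000
    outer loop
      vertex 20.428 14.429 12.094
      vertex 0.344 13.251 12.094
      vertex 0.726 6.725 12.094
    endloop
  endfacet
  facet normal 0.0000 0.0000 1.0000
    outer loop
      vertex 20.428 14.429 12.094
      vertex 0.726 6.725 12.094
      vertex 4.872 1.671 12.094
    endloop
  endfacet
  facet normal 0.0000 0.0000 1.0000
    outer loop
      vertex 20.428 14.429 12.094
      vertex 4.872 1.671 12.094
      vertex 11.196 0.018 12.094
    endloop
  endfacet
  facet normal 0.0000 0.0000 1.0000
    outer loop
      vertex 20.428 14.429 12.094
      vertex 11.196 0.018 12.094
      vertex 17.284 2.399 12.094
    endloop
  endfacet
  facet normal 0.0000 0.0000 1.0000
    outer loop
      vertex 20.428 14.429 12.094
      vertex 17.284 2.399 12.094
      vertex 20.810 7.903 12.094
    endloop
  endfacet
  facet normal 0.7731 0.6342 0.0000
    outer loop
      vertex 20.428 14.429 0.000
      vertex 16.282 19.483 0.000
      vertex 16.282 19.483 12.094
    endloop
  endfacet
  facet normal 0.7731 0.6342 0.0000
    outer loop
      vertex 20.428 14.429 0.000
      vertex 16.282 19.483 12.094
      vertex 20.428 14.429 12.094
    endloop
  endfacet
  facet normal 0.2529 0.9675 0.0000
    outer loop
      vertex 16.282 19.483 0.000
      vertex 9.958 21.136 0.000
      vertex 9.958 21.136 12.094
    endloop
  endfacet
  facet normal 0.2529 0.9675 0.0000
    outer loop
      vertex 16.282 19.483 0.000
      vertex 9.958 21.136 12.094
      vertex 16.282 19.483 12.094
    endloop
  endfacet
  facet normal -0.3642 0.9313 0.0000
    outer loop
      vertex 9.958 21.136 0.000
      vertex 3.870 18.755 0.000
      vertex 3.870 18.755 12.094
    endloop
  endfacet
  facet normal -0.3642 0.9313 0.0000
    outer loop
      vertex 9.958 21.136 0.000
      vertex 3.870 18.755 12.094
      vertex 9.958 21.136 12.094
    endloop
  endfacet
  facet normal -0.8420 0.5394 0.0000
    outer loop
      vertex 3.870 18.755 0.000
      vertex 0.344 13.251 0.000
      vertex 0.344 13.251 12.094
    endloop
  endfacet
  facet normal -0.8420 0.5394 0.0000
    outer loop
      vertex 3.870 18.755 0.000
      vertex 0.344 13.251 12.094
      vertex 3.870 18.755 12.094
    endloop
  endfacet
  facet normal -0.9983 -0.0584 0.0000
    outer loop
      vertex 0.344 13.251 0.000
      vertex 0.726 6.725 0.000
      vertex 0.726 6.725 12.094
    endloop
  endfacet
  facet normal -0.9983 -0.0584 0.0000
    outer loop
      vertex 0.344 13.251 0.000
      vertex 0.726 6.725 12.094
      vertex 0.344 13.251 12.094
    endloop
  endfacet
  facet normal -0.7731 -0.6342 0.0000
    outer loop
      vertex 0.726 6.725 0.000
      vertex 4.872 1.671 0.000
      vertex 4.872 1.671 12.094
    endloop
  endfacet
  facet normal -0.7731 -0.6342 0.0000
    outer loop
      vertex 0.726 6.725 0.000
      vertex 4.872 1.671 12.094
      vertex 0.726 6.725 12.094
    endloop
  endfacet
  facet normal -0.2529 -0.9675 0.0000
    outer loop
      vertex 4.872 1.671 0.000
      vertex 11.196 0.018 0.000
      vertex 11.196 0.018 12.094
    endloop
  endfacet
  facet normal -0.2529 -0.9675 0.0000
    outer loop
      vertex 4.872 1.671 0.000
      vertex 11.196 0.018 12.094
      vertex 4.872 1.671 12.094
    endloop
  endfacet
  facet normal 0.3642 -0.9313 0.0000
    outer loop
      vertex 11.196 0.018 0.000
      vertex 17.284 2.399 0.000
      vertex 17.284 2.399 12.094
    endloop
  endfacet
  facet normal 0.3642 -0.9313 0.0000
    outer loop
      vertex 11.196 0.018 0.000
      vertex 17.284 2.399 12.094
      vertex 11.196 0.018 12.094
    endloop
  endfacet
  facet normal 0.8420 -0.5394 0.0000
    outer loop
      vertex 17.284 2.399 0.000
      vertex 20.810 7.903 0.000
      vertex 20.810 7.903 12.094
    endloop
  endfacet
  facet normal 0.8420 -0.5394 0.0000
    outer loop
      vertex 17.284 2.399 0.000
      vertex 20.810 7.903 12.094
      vertex 17.284 2.399 12.094
    endloop
  endfacet
  facet normal 0.9983 0.0584 0.0000
    outer loop
      vertex 20.810 7.903 0.000
      vertex 20.428 14.429 0.000
      vertex 20.428 14.429 12.094
    endloop
  endfacet
  facet normal 0.9983 0.0584 0.0000
    outer loop
      vertex 20.810 7.903 0.000
      vertex 20.428 14.429 12.094
      vertex 20.810 7.903 12.094
    endloop
  endfacet
endsolid part

The G0 Z moves step by Δz≈4.031 mm. Every layer's G1 loop is the same polygon, so the solid is a straight extrusion of it from z=0 to z≈12.1. Closing with flat bottom and top caps and triangulating gives 36 facets — a regular 10-sided prism (a cylinder approximated with 10 flat sides), circumscribed radius ≈ 10.6 mm, height ≈ 12.1 mm.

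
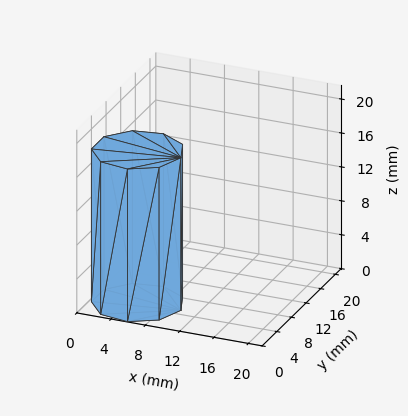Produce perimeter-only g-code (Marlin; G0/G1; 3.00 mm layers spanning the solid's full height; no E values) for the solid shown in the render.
Reading the render: the shape is a regular 9-sided prism (a cylinder approximated with 9 flat sides), circumscribed radius ≈ 5 mm, height ≈ 18 mm (dimensions read to the nearest mm from the axis ticks). For the g-code, the solid's height is divided into equal slices at the stated Δz and each level perimeter traced with G1 moves after a G0 lift.

; perimeter-only toolpath
G21 ; units = mm
G90 ; absolute positioning
G28 ; home
; layer 1
G0 Z3.00
G0 X10.00 Y5.00
G1 X8.83 Y8.21
G1 X5.87 Y9.92
G1 X2.50 Y9.33
G1 X0.30 Y6.71
G1 X0.30 Y3.29
G1 X2.50 Y0.67
G1 X5.87 Y0.08
G1 X8.83 Y1.79
G1 X10.00 Y5.00
; layer 2
G0 Z6.00
G0 X10.00 Y5.00
G1 X8.83 Y8.21
G1 X5.87 Y9.92
G1 X2.50 Y9.33
G1 X0.30 Y6.71
G1 X0.30 Y3.29
G1 X2.50 Y0.67
G1 X5.87 Y0.08
G1 X8.83 Y1.79
G1 X10.00 Y5.00
; layer 3
G0 Z9.00
G0 X10.00 Y5.00
G1 X8.83 Y8.21
G1 X5.87 Y9.92
G1 X2.50 Y9.33
G1 X0.30 Y6.71
G1 X0.30 Y3.29
G1 X2.50 Y0.67
G1 X5.87 Y0.08
G1 X8.83 Y1.79
G1 X10.00 Y5.00
; layer 4
G0 Z12.00
G0 X10.00 Y5.00
G1 X8.83 Y8.21
G1 X5.87 Y9.92
G1 X2.50 Y9.33
G1 X0.30 Y6.71
G1 X0.30 Y3.29
G1 X2.50 Y0.67
G1 X5.87 Y0.08
G1 X8.83 Y1.79
G1 X10.00 Y5.00
; layer 5
G0 Z15.00
G0 X10.00 Y5.00
G1 X8.83 Y8.21
G1 X5.87 Y9.92
G1 X2.50 Y9.33
G1 X0.30 Y6.71
G1 X0.30 Y3.29
G1 X2.50 Y0.67
G1 X5.87 Y0.08
G1 X8.83 Y1.79
G1 X10.00 Y5.00
; layer 6
G0 Z18.00
G0 X10.00 Y5.00
G1 X8.83 Y8.21
G1 X5.87 Y9.92
G1 X2.50 Y9.33
G1 X0.30 Y6.71
G1 X0.30 Y3.29
G1 X2.50 Y0.67
G1 X5.87 Y0.08
G1 X8.83 Y1.79
G1 X10.00 Y5.00
M2 ; end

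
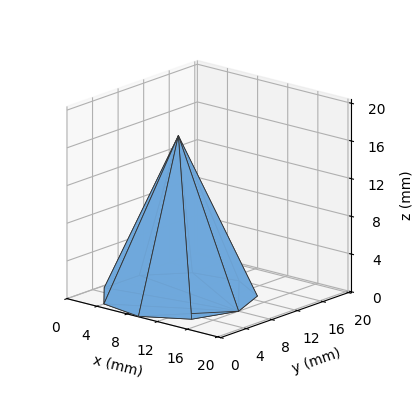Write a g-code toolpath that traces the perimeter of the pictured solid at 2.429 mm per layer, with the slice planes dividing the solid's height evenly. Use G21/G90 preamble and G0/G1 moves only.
Reading the render: the shape is a regular 9-sided pyramid, base circumscribed radius ≈ 8 mm, apex at z ≈ 17 mm (dimensions read to the nearest mm from the axis ticks). For the g-code, the solid's height is divided into equal slices at the stated Δz and each level perimeter traced with G1 moves after a G0 lift.

; perimeter-only toolpath
G21 ; units = mm
G90 ; absolute positioning
G28 ; home
; layer 1
G0 Z2.429
G0 X14.857 Y8.000
G1 X13.253 Y12.407
G1 X9.191 Y14.753
G1 X4.571 Y13.938
G1 X1.556 Y10.345
G1 X1.556 Y5.655
G1 X4.571 Y2.062
G1 X9.191 Y1.247
G1 X13.253 Y3.593
G1 X14.857 Y8.000
; layer 2
G0 Z4.857
G0 X13.714 Y8.000
G1 X12.377 Y11.673
G1 X8.992 Y13.627
G1 X5.143 Y12.949
G1 X2.630 Y9.954
G1 X2.630 Y6.046
G1 X5.143 Y3.051
G1 X8.992 Y2.373
G1 X12.377 Y4.327
G1 X13.714 Y8.000
; layer 3
G0 Z7.286
G0 X12.571 Y8.000
G1 X11.502 Y10.938
G1 X8.794 Y12.502
G1 X5.714 Y11.959
G1 X3.704 Y9.563
G1 X3.704 Y6.437
G1 X5.714 Y4.041
G1 X8.794 Y3.498
G1 X11.502 Y5.062
G1 X12.571 Y8.000
; layer 4
G0 Z9.714
G0 X11.429 Y8.000
G1 X10.626 Y10.204
G1 X8.595 Y11.376
G1 X6.286 Y10.969
G1 X4.778 Y9.173
G1 X4.778 Y6.827
G1 X6.286 Y5.031
G1 X8.595 Y4.624
G1 X10.626 Y5.796
G1 X11.429 Y8.000
; layer 5
G0 Z12.143
G0 X10.286 Y8.000
G1 X9.751 Y9.469
G1 X8.397 Y10.251
G1 X6.857 Y9.979
G1 X5.852 Y8.782
G1 X5.852 Y7.218
G1 X6.857 Y6.021
G1 X8.397 Y5.749
G1 X9.751 Y6.531
G1 X10.286 Y8.000
; layer 6
G0 Z14.571
G0 X9.143 Y8.000
G1 X8.875 Y8.735
G1 X8.198 Y9.125
G1 X7.429 Y8.990
G1 X6.926 Y8.391
G1 X6.926 Y7.609
G1 X7.429 Y7.010
G1 X8.198 Y6.875
G1 X8.875 Y7.265
G1 X9.143 Y8.000
M2 ; end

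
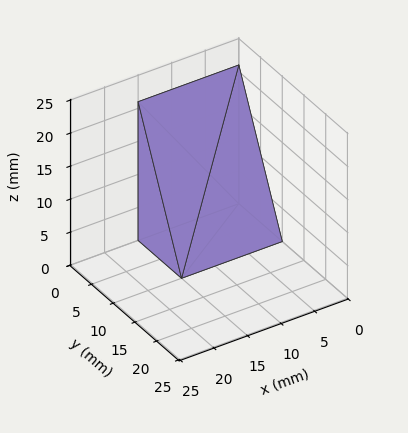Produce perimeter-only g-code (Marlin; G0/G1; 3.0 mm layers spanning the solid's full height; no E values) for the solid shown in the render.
Reading the render: the shape is a wedge (ramp): 15 × 10 mm base, rising to 21 mm along the y=0 edge and sloping linearly to z=0 at y=10 (dimensions read to the nearest mm from the axis ticks). For the g-code, the solid's height is divided into equal slices at the stated Δz and each level perimeter traced with G1 moves after a G0 lift.

; perimeter-only toolpath
G21 ; units = mm
G90 ; absolute positioning
G28 ; home
; layer 1
G0 Z3.0
G0 X0.0 Y0.0
G1 X15.0 Y0.0
G1 X15.0 Y8.6
G1 X0.0 Y8.6
G1 X0.0 Y0.0
; layer 2
G0 Z6.0
G0 X0.0 Y0.0
G1 X15.0 Y0.0
G1 X15.0 Y7.1
G1 X0.0 Y7.1
G1 X0.0 Y0.0
; layer 3
G0 Z9.0
G0 X0.0 Y0.0
G1 X15.0 Y0.0
G1 X15.0 Y5.7
G1 X0.0 Y5.7
G1 X0.0 Y0.0
; layer 4
G0 Z12.0
G0 X0.0 Y0.0
G1 X15.0 Y0.0
G1 X15.0 Y4.3
G1 X0.0 Y4.3
G1 X0.0 Y0.0
; layer 5
G0 Z15.0
G0 X0.0 Y0.0
G1 X15.0 Y0.0
G1 X15.0 Y2.9
G1 X0.0 Y2.9
G1 X0.0 Y0.0
; layer 6
G0 Z18.0
G0 X0.0 Y0.0
G1 X15.0 Y0.0
G1 X15.0 Y1.4
G1 X0.0 Y1.4
G1 X0.0 Y0.0
M2 ; end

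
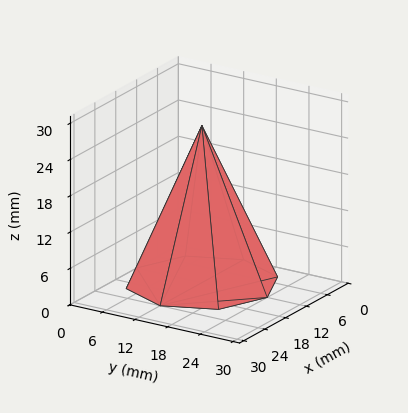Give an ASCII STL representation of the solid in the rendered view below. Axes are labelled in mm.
Reading the render: the shape is a regular 8-sided pyramid, base circumscribed radius ≈ 12 mm, apex at z ≈ 26 mm (dimensions read to the nearest mm from the axis ticks). For the STL, each face is triangulated and given an outward normal.

solid part
  facet normal 0.0000 0.0000 -1.0000
    outer loop
      vertex 12.000 24.000 0.000
      vertex 20.485 20.485 0.000
      vertex 24.000 12.000 0.000
    endloop
  endfacet
  facet normal 0.0000 0.0000 -1.0000
    outer loop
      vertex 3.515 20.485 0.000
      vertex 12.000 24.000 0.000
      vertex 24.000 12.000 0.000
    endloop
  endfacet
  facet normal 0.0000 0.0000 -1.0000
    outer loop
      vertex 0.000 12.000 0.000
      vertex 3.515 20.485 0.000
      vertex 24.000 12.000 0.000
    endloop
  endfacet
  facet normal 0.0000 0.0000 -1.0000
    outer loop
      vertex 3.515 3.515 0.000
      vertex 0.000 12.000 0.000
      vertex 24.000 12.000 0.000
    endloop
  endfacet
  facet normal 0.0000 0.0000 -1.0000
    outer loop
      vertex 12.000 0.000 0.000
      vertex 3.515 3.515 0.000
      vertex 24.000 12.000 0.000
    endloop
  endfacet
  facet normal 0.0000 0.0000 -1.0000
    outer loop
      vertex 20.485 3.515 0.000
      vertex 12.000 0.000 0.000
      vertex 24.000 12.000 0.000
    endloop
  endfacet
  facet normal 0.8498 0.3521 0.3922
    outer loop
      vertex 24.000 12.000 0.000
      vertex 20.485 20.485 0.000
      vertex 12.000 12.000 26.000
    endloop
  endfacet
  facet normal 0.3521 0.8498 0.3922
    outer loop
      vertex 20.485 20.485 0.000
      vertex 12.000 24.000 0.000
      vertex 12.000 12.000 26.000
    endloop
  endfacet
  facet normal -0.3521 0.8498 0.3922
    outer loop
      vertex 12.000 24.000 0.000
      vertex 3.515 20.485 0.000
      vertex 12.000 12.000 26.000
    endloop
  endfacet
  facet normal -0.8498 0.3521 0.3922
    outer loop
      vertex 3.515 20.485 0.000
      vertex 0.000 12.000 0.000
      vertex 12.000 12.000 26.000
    endloop
  endfacet
  facet normal -0.8498 -0.3521 0.3922
    outer loop
      vertex 0.000 12.000 0.000
      vertex 3.515 3.515 0.000
      vertex 12.000 12.000 26.000
    endloop
  endfacet
  facet normal -0.3521 -0.8498 0.3922
    outer loop
      vertex 3.515 3.515 0.000
      vertex 12.000 0.000 0.000
      vertex 12.000 12.000 26.000
    endloop
  endfacet
  facet normal 0.3521 -0.8498 0.3922
    outer loop
      vertex 12.000 0.000 0.000
      vertex 20.485 3.515 0.000
      vertex 12.000 12.000 26.000
    endloop
  endfacet
  facet normal 0.8498 -0.3521 0.3922
    outer loop
      vertex 20.485 3.515 0.000
      vertex 24.000 12.000 0.000
      vertex 12.000 12.000 26.000
    endloop
  endfacet
endsolid part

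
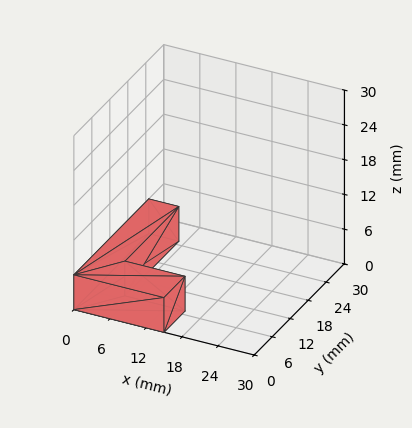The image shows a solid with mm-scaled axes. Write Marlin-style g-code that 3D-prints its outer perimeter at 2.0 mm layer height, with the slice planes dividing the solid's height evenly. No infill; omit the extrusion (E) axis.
Reading the render: the shape is an L-shaped prism: outer 15 × 25 mm, arm thicknesses ≈ 7 mm (horizontal) and 5 mm (vertical), extruded 6 mm in z (dimensions read to the nearest mm from the axis ticks). For the g-code, the solid's height is divided into equal slices at the stated Δz and each level perimeter traced with G1 moves after a G0 lift.

; perimeter-only toolpath
G21 ; units = mm
G90 ; absolute positioning
G28 ; home
; layer 1
G0 Z2.0
G0 X0.0 Y0.0
G1 X15.0 Y0.0
G1 X15.0 Y7.0
G1 X5.0 Y7.0
G1 X5.0 Y25.0
G1 X0.0 Y25.0
G1 X0.0 Y0.0
; layer 2
G0 Z4.0
G0 X0.0 Y0.0
G1 X15.0 Y0.0
G1 X15.0 Y7.0
G1 X5.0 Y7.0
G1 X5.0 Y25.0
G1 X0.0 Y25.0
G1 X0.0 Y0.0
; layer 3
G0 Z6.0
G0 X0.0 Y0.0
G1 X15.0 Y0.0
G1 X15.0 Y7.0
G1 X5.0 Y7.0
G1 X5.0 Y25.0
G1 X0.0 Y25.0
G1 X0.0 Y0.0
M2 ; end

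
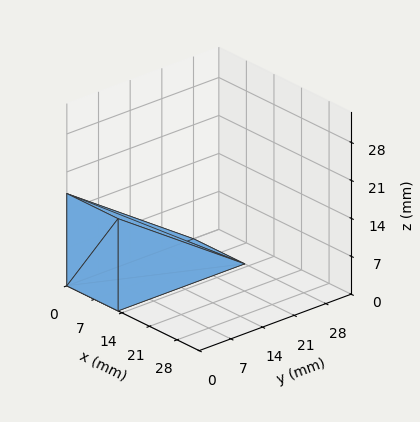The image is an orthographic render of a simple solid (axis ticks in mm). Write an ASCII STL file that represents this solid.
Reading the render: the shape is a wedge (ramp): 13 × 28 mm base, rising to 17 mm along the y=0 edge and sloping linearly to z=0 at y=28 (dimensions read to the nearest mm from the axis ticks). For the STL, each face is triangulated and given an outward normal.

solid part
  facet normal 0.0000 0.0000 -1.0000
    outer loop
      vertex 13.000 28.000 0.000
      vertex 13.000 0.000 0.000
      vertex 0.000 0.000 0.000
    endloop
  endfacet
  facet normal 0.0000 0.0000 -1.0000
    outer loop
      vertex 0.000 28.000 0.000
      vertex 13.000 28.000 0.000
      vertex 0.000 0.000 0.000
    endloop
  endfacet
  facet normal 0.0000 -1.0000 0.0000
    outer loop
      vertex 0.000 0.000 0.000
      vertex 13.000 0.000 0.000
      vertex 13.000 0.000 17.000
    endloop
  endfacet
  facet normal 0.0000 -1.0000 0.0000
    outer loop
      vertex 0.000 0.000 0.000
      vertex 13.000 0.000 17.000
      vertex 0.000 0.000 17.000
    endloop
  endfacet
  facet normal 0.0000 0.5190 0.8548
    outer loop
      vertex 0.000 0.000 17.000
      vertex 13.000 0.000 17.000
      vertex 13.000 28.000 0.000
    endloop
  endfacet
  facet normal 0.0000 0.5190 0.8548
    outer loop
      vertex 0.000 0.000 17.000
      vertex 13.000 28.000 0.000
      vertex 0.000 28.000 0.000
    endloop
  endfacet
  facet normal -1.0000 0.0000 0.0000
    outer loop
      vertex 0.000 0.000 17.000
      vertex 0.000 28.000 0.000
      vertex 0.000 0.000 0.000
    endloop
  endfacet
  facet normal 1.0000 0.0000 0.0000
    outer loop
      vertex 13.000 0.000 0.000
      vertex 13.000 28.000 0.000
      vertex 13.000 0.000 17.000
    endloop
  endfacet
endsolid part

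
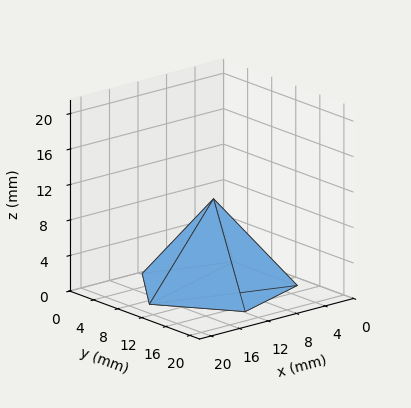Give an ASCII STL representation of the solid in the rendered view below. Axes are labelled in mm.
Reading the render: the shape is a regular 5-sided pyramid, base circumscribed radius ≈ 9 mm, apex at z ≈ 10 mm (dimensions read to the nearest mm from the axis ticks). For the STL, each face is triangulated and given an outward normal.

solid part
  facet normal 0.0000 0.0000 -1.0000
    outer loop
      vertex 1.719 14.290 0.000
      vertex 11.781 17.560 0.000
      vertex 18.000 9.000 0.000
    endloop
  endfacet
  facet normal 0.0000 0.0000 -1.0000
    outer loop
      vertex 1.719 3.710 0.000
      vertex 1.719 14.290 0.000
      vertex 18.000 9.000 0.000
    endloop
  endfacet
  facet normal 0.0000 0.0000 -1.0000
    outer loop
      vertex 11.781 0.440 0.000
      vertex 1.719 3.710 0.000
      vertex 18.000 9.000 0.000
    endloop
  endfacet
  facet normal 0.6540 0.4752 0.5886
    outer loop
      vertex 18.000 9.000 0.000
      vertex 11.781 17.560 0.000
      vertex 9.000 9.000 10.000
    endloop
  endfacet
  facet normal -0.2499 0.7688 0.5886
    outer loop
      vertex 11.781 17.560 0.000
      vertex 1.719 14.290 0.000
      vertex 9.000 9.000 10.000
    endloop
  endfacet
  facet normal -0.8084 0.0000 0.5886
    outer loop
      vertex 1.719 14.290 0.000
      vertex 1.719 3.710 0.000
      vertex 9.000 9.000 10.000
    endloop
  endfacet
  facet normal -0.2499 -0.7688 0.5886
    outer loop
      vertex 1.719 3.710 0.000
      vertex 11.781 0.440 0.000
      vertex 9.000 9.000 10.000
    endloop
  endfacet
  facet normal 0.6540 -0.4752 0.5886
    outer loop
      vertex 11.781 0.440 0.000
      vertex 18.000 9.000 0.000
      vertex 9.000 9.000 10.000
    endloop
  endfacet
endsolid part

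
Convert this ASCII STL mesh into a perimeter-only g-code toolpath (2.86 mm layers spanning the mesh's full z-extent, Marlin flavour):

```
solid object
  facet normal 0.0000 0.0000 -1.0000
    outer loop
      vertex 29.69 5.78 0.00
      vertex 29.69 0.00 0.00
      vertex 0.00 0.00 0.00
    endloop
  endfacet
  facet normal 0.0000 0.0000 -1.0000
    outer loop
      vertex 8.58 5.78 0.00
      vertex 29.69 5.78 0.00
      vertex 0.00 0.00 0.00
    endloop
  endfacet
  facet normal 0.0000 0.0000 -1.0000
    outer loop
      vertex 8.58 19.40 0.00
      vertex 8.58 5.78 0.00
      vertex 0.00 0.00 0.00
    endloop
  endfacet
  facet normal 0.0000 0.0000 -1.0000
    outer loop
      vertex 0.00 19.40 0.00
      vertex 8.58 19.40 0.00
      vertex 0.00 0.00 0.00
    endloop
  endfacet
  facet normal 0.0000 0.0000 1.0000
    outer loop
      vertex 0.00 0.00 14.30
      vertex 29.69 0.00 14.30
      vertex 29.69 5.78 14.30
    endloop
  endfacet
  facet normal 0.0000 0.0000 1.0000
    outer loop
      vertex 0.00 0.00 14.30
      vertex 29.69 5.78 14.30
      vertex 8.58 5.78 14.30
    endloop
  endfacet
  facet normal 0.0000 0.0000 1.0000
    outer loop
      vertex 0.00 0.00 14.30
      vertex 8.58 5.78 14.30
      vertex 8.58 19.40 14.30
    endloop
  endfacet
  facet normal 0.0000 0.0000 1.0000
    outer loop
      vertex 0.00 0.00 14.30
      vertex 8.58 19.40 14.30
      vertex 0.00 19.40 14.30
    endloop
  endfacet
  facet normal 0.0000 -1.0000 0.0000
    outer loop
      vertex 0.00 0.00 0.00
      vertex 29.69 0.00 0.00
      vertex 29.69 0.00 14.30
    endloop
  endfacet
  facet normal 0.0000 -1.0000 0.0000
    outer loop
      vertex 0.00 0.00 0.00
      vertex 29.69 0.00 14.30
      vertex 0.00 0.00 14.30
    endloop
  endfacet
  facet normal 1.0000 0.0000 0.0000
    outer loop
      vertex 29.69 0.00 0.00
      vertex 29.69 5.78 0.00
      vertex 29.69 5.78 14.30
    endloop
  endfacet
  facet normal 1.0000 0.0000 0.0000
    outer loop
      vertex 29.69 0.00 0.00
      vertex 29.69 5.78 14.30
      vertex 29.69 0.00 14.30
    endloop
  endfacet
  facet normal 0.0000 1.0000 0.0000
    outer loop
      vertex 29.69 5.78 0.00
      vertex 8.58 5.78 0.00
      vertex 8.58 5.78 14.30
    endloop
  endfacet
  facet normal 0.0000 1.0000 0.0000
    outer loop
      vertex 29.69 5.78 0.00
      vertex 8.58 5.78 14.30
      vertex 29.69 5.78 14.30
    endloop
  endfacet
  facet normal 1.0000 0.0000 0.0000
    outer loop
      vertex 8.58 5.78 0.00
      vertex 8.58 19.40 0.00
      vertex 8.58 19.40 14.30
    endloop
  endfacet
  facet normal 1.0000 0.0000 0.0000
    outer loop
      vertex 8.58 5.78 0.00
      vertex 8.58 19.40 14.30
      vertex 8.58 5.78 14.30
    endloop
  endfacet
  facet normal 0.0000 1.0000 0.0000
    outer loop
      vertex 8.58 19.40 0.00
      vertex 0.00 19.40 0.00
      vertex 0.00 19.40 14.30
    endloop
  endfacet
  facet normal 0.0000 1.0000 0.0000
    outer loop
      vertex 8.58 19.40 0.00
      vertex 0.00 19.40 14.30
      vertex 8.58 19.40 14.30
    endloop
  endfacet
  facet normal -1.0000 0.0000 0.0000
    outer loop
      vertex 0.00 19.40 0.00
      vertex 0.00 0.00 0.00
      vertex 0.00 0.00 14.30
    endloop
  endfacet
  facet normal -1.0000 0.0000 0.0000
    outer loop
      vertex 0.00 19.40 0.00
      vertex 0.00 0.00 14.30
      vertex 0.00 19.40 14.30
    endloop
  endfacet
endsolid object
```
; perimeter-only toolpath
G21 ; units = mm
G90 ; absolute positioning
G28 ; home
; layer 1
G0 Z2.86
G0 X0.00 Y0.00
G1 X29.69 Y0.00
G1 X29.69 Y5.78
G1 X8.58 Y5.78
G1 X8.58 Y19.40
G1 X0.00 Y19.40
G1 X0.00 Y0.00
; layer 2
G0 Z5.72
G0 X0.00 Y0.00
G1 X29.69 Y0.00
G1 X29.69 Y5.78
G1 X8.58 Y5.78
G1 X8.58 Y19.40
G1 X0.00 Y19.40
G1 X0.00 Y0.00
; layer 3
G0 Z8.58
G0 X0.00 Y0.00
G1 X29.69 Y0.00
G1 X29.69 Y5.78
G1 X8.58 Y5.78
G1 X8.58 Y19.40
G1 X0.00 Y19.40
G1 X0.00 Y0.00
; layer 4
G0 Z11.44
G0 X0.00 Y0.00
G1 X29.69 Y0.00
G1 X29.69 Y5.78
G1 X8.58 Y5.78
G1 X8.58 Y19.40
G1 X0.00 Y19.40
G1 X0.00 Y0.00
; layer 5
G0 Z14.30
G0 X0.00 Y0.00
G1 X29.69 Y0.00
G1 X29.69 Y5.78
G1 X8.58 Y5.78
G1 X8.58 Y19.40
G1 X0.00 Y19.40
G1 X0.00 Y0.00
M2 ; end

The solid is an L-shaped prism: outer 29.7 × 19.4 mm, arm thicknesses ≈ 5.78 mm (horizontal) and 8.58 mm (vertical), extruded 14.3 mm in z. Slicing at Δz = 2.86 mm — 5 equal slices spanning the solid's height, so layer i sits at z = i·h/5 — gives 5 non-empty perimeters. Each is a 6-segment closed polygon; G0 lifts to the layer z and rapids to the start vertex, then G1 traces the edges.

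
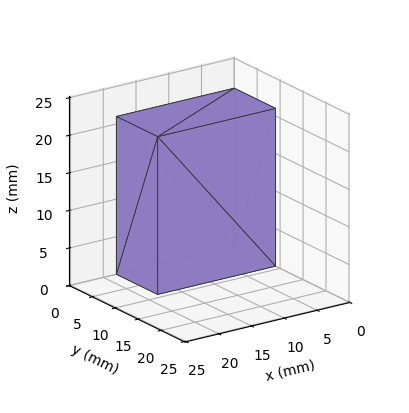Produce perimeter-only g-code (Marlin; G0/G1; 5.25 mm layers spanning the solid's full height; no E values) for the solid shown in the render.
Reading the render: the shape is a rectangular box, roughly 18 × 9 mm footprint and 21 mm tall (dimensions read to the nearest mm from the axis ticks). For the g-code, the solid's height is divided into equal slices at the stated Δz and each level perimeter traced with G1 moves after a G0 lift.

; perimeter-only toolpath
G21 ; units = mm
G90 ; absolute positioning
G28 ; home
; layer 1
G0 Z5.25
G0 X0.00 Y0.00
G1 X18.00 Y0.00
G1 X18.00 Y9.00
G1 X0.00 Y9.00
G1 X0.00 Y0.00
; layer 2
G0 Z10.50
G0 X0.00 Y0.00
G1 X18.00 Y0.00
G1 X18.00 Y9.00
G1 X0.00 Y9.00
G1 X0.00 Y0.00
; layer 3
G0 Z15.75
G0 X0.00 Y0.00
G1 X18.00 Y0.00
G1 X18.00 Y9.00
G1 X0.00 Y9.00
G1 X0.00 Y0.00
; layer 4
G0 Z21.00
G0 X0.00 Y0.00
G1 X18.00 Y0.00
G1 X18.00 Y9.00
G1 X0.00 Y9.00
G1 X0.00 Y0.00
M2 ; end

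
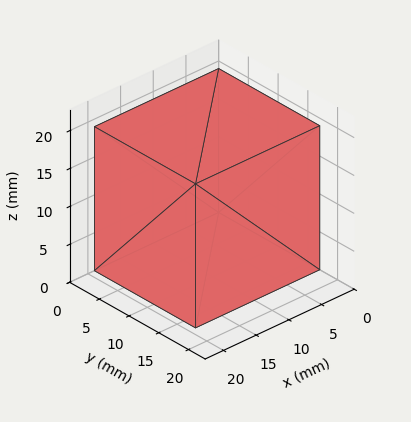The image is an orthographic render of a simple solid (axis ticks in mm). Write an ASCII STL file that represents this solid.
Reading the render: the shape is a rectangular box, roughly 19 × 17 mm footprint and 19 mm tall (dimensions read to the nearest mm from the axis ticks). For the STL, each face is triangulated and given an outward normal.

solid part
  facet normal 0.0000 0.0000 -1.0000
    outer loop
      vertex 19.0 17.0 0.0
      vertex 19.0 0.0 0.0
      vertex 0.0 0.0 0.0
    endloop
  endfacet
  facet normal 0.0000 0.0000 -1.0000
    outer loop
      vertex 0.0 17.0 0.0
      vertex 19.0 17.0 0.0
      vertex 0.0 0.0 0.0
    endloop
  endfacet
  facet normal 0.0000 0.0000 1.0000
    outer loop
      vertex 0.0 0.0 19.0
      vertex 19.0 0.0 19.0
      vertex 19.0 17.0 19.0
    endloop
  endfacet
  facet normal 0.0000 0.0000 1.0000
    outer loop
      vertex 0.0 0.0 19.0
      vertex 19.0 17.0 19.0
      vertex 0.0 17.0 19.0
    endloop
  endfacet
  facet normal 0.0000 -1.0000 0.0000
    outer loop
      vertex 0.0 0.0 0.0
      vertex 19.0 0.0 0.0
      vertex 19.0 0.0 19.0
    endloop
  endfacet
  facet normal 0.0000 -1.0000 0.0000
    outer loop
      vertex 0.0 0.0 0.0
      vertex 19.0 0.0 19.0
      vertex 0.0 0.0 19.0
    endloop
  endfacet
  facet normal 0.0000 1.0000 0.0000
    outer loop
      vertex 19.0 17.0 19.0
      vertex 19.0 17.0 0.0
      vertex 0.0 17.0 0.0
    endloop
  endfacet
  facet normal 0.0000 1.0000 0.0000
    outer loop
      vertex 0.0 17.0 19.0
      vertex 19.0 17.0 19.0
      vertex 0.0 17.0 0.0
    endloop
  endfacet
  facet normal -1.0000 0.0000 0.0000
    outer loop
      vertex 0.0 17.0 19.0
      vertex 0.0 17.0 0.0
      vertex 0.0 0.0 0.0
    endloop
  endfacet
  facet normal -1.0000 0.0000 0.0000
    outer loop
      vertex 0.0 0.0 19.0
      vertex 0.0 17.0 19.0
      vertex 0.0 0.0 0.0
    endloop
  endfacet
  facet normal 1.0000 0.0000 0.0000
    outer loop
      vertex 19.0 0.0 0.0
      vertex 19.0 17.0 0.0
      vertex 19.0 17.0 19.0
    endloop
  endfacet
  facet normal 1.0000 0.0000 0.0000
    outer loop
      vertex 19.0 0.0 0.0
      vertex 19.0 17.0 19.0
      vertex 19.0 0.0 19.0
    endloop
  endfacet
endsolid part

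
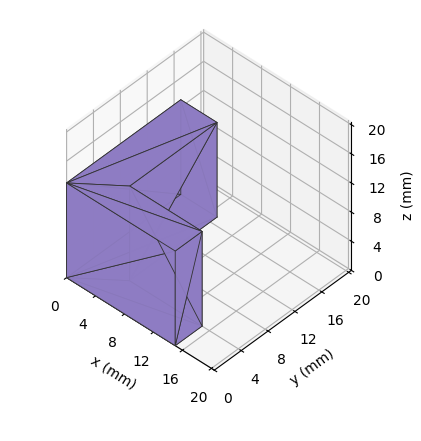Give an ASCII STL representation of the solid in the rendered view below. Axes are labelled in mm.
Reading the render: the shape is an L-shaped prism: outer 15 × 17 mm, arm thicknesses ≈ 4 mm (horizontal) and 5 mm (vertical), extruded 13 mm in z (dimensions read to the nearest mm from the axis ticks). For the STL, each face is triangulated and given an outward normal.

solid part
  facet normal 0.0000 0.0000 -1.0000
    outer loop
      vertex 15.000 4.000 0.000
      vertex 15.000 0.000 0.000
      vertex 0.000 0.000 0.000
    endloop
  endfacet
  facet normal 0.0000 0.0000 -1.0000
    outer loop
      vertex 5.000 4.000 0.000
      vertex 15.000 4.000 0.000
      vertex 0.000 0.000 0.000
    endloop
  endfacet
  facet normal 0.0000 0.0000 -1.0000
    outer loop
      vertex 5.000 17.000 0.000
      vertex 5.000 4.000 0.000
      vertex 0.000 0.000 0.000
    endloop
  endfacet
  facet normal 0.0000 0.0000 -1.0000
    outer loop
      vertex 0.000 17.000 0.000
      vertex 5.000 17.000 0.000
      vertex 0.000 0.000 0.000
    endloop
  endfacet
  facet normal 0.0000 0.0000 1.0000
    outer loop
      vertex 0.000 0.000 13.000
      vertex 15.000 0.000 13.000
      vertex 15.000 4.000 13.000
    endloop
  endfacet
  facet normal 0.0000 0.0000 1.0000
    outer loop
      vertex 0.000 0.000 13.000
      vertex 15.000 4.000 13.000
      vertex 5.000 4.000 13.000
    endloop
  endfacet
  facet normal 0.0000 0.0000 1.0000
    outer loop
      vertex 0.000 0.000 13.000
      vertex 5.000 4.000 13.000
      vertex 5.000 17.000 13.000
    endloop
  endfacet
  facet normal 0.0000 0.0000 1.0000
    outer loop
      vertex 0.000 0.000 13.000
      vertex 5.000 17.000 13.000
      vertex 0.000 17.000 13.000
    endloop
  endfacet
  facet normal 0.0000 -1.0000 0.0000
    outer loop
      vertex 0.000 0.000 0.000
      vertex 15.000 0.000 0.000
      vertex 15.000 0.000 13.000
    endloop
  endfacet
  facet normal 0.0000 -1.0000 0.0000
    outer loop
      vertex 0.000 0.000 0.000
      vertex 15.000 0.000 13.000
      vertex 0.000 0.000 13.000
    endloop
  endfacet
  facet normal 1.0000 0.0000 0.0000
    outer loop
      vertex 15.000 0.000 0.000
      vertex 15.000 4.000 0.000
      vertex 15.000 4.000 13.000
    endloop
  endfacet
  facet normal 1.0000 0.0000 0.0000
    outer loop
      vertex 15.000 0.000 0.000
      vertex 15.000 4.000 13.000
      vertex 15.000 0.000 13.000
    endloop
  endfacet
  facet normal 0.0000 1.0000 0.0000
    outer loop
      vertex 15.000 4.000 0.000
      vertex 5.000 4.000 0.000
      vertex 5.000 4.000 13.000
    endloop
  endfacet
  facet normal 0.0000 1.0000 0.0000
    outer loop
      vertex 15.000 4.000 0.000
      vertex 5.000 4.000 13.000
      vertex 15.000 4.000 13.000
    endloop
  endfacet
  facet normal 1.0000 0.0000 0.0000
    outer loop
      vertex 5.000 4.000 0.000
      vertex 5.000 17.000 0.000
      vertex 5.000 17.000 13.000
    endloop
  endfacet
  facet normal 1.0000 0.0000 0.0000
    outer loop
      vertex 5.000 4.000 0.000
      vertex 5.000 17.000 13.000
      vertex 5.000 4.000 13.000
    endloop
  endfacet
  facet normal 0.0000 1.0000 0.0000
    outer loop
      vertex 5.000 17.000 0.000
      vertex 0.000 17.000 0.000
      vertex 0.000 17.000 13.000
    endloop
  endfacet
  facet normal 0.0000 1.0000 0.0000
    outer loop
      vertex 5.000 17.000 0.000
      vertex 0.000 17.000 13.000
      vertex 5.000 17.000 13.000
    endloop
  endfacet
  facet normal -1.0000 0.0000 0.0000
    outer loop
      vertex 0.000 17.000 0.000
      vertex 0.000 0.000 0.000
      vertex 0.000 0.000 13.000
    endloop
  endfacet
  facet normal -1.0000 0.0000 0.0000
    outer loop
      vertex 0.000 17.000 0.000
      vertex 0.000 0.000 13.000
      vertex 0.000 17.000 13.000
    endloop
  endfacet
endsolid part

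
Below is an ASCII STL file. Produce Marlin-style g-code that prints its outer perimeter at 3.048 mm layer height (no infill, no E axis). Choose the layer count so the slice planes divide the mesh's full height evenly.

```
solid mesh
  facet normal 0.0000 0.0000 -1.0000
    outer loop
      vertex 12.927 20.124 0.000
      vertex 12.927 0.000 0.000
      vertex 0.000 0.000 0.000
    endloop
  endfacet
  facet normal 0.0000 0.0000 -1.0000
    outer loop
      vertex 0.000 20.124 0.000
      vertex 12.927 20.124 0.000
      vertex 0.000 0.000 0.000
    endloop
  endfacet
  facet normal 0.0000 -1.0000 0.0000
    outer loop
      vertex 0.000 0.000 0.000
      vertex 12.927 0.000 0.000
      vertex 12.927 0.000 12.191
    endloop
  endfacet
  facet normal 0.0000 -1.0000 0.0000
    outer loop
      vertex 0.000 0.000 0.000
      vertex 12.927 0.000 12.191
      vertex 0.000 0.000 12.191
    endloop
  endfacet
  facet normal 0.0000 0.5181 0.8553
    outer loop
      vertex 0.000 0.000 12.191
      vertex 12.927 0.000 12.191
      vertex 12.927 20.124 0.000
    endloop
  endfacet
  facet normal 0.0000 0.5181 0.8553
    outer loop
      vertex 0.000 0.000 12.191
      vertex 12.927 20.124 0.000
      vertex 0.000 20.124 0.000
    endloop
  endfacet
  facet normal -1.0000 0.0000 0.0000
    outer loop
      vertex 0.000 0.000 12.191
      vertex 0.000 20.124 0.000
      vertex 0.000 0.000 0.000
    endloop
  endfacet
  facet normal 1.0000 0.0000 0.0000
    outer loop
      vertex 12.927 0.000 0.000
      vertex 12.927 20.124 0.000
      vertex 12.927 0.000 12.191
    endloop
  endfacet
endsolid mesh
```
; perimeter-only toolpath
G21 ; units = mm
G90 ; absolute positioning
G28 ; home
; layer 1
G0 Z3.048
G0 X0.000 Y0.000
G1 X12.927 Y0.000
G1 X12.927 Y15.093
G1 X0.000 Y15.093
G1 X0.000 Y0.000
; layer 2
G0 Z6.096
G0 X0.000 Y0.000
G1 X12.927 Y0.000
G1 X12.927 Y10.062
G1 X0.000 Y10.062
G1 X0.000 Y0.000
; layer 3
G0 Z9.143
G0 X0.000 Y0.000
G1 X12.927 Y0.000
G1 X12.927 Y5.031
G1 X0.000 Y5.031
G1 X0.000 Y0.000
M2 ; end

The solid is a wedge (ramp): 12.9 × 20.1 mm base, rising to 12.2 mm along the y=0 edge and sloping linearly to z=0 at y=20.1. Slicing at Δz = 3.048 mm — 4 equal slices spanning the solid's height, so layer i sits at z = i·h/4 — gives 3 non-empty perimeters. Each is a 4-segment closed polygon; G0 lifts to the layer z and rapids to the start vertex, then G1 traces the edges. The cross-section shrinks linearly with z (the slice at the apex is degenerate and omitted).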